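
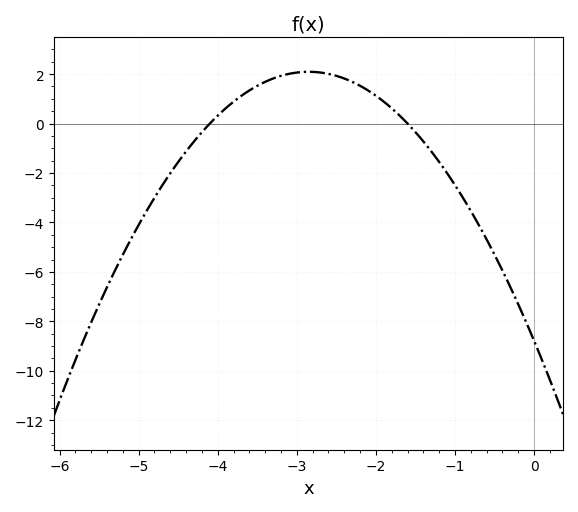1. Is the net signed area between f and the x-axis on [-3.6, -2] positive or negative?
positive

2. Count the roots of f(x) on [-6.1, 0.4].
2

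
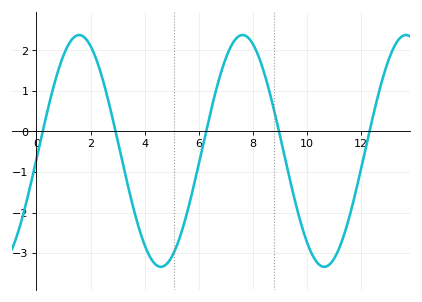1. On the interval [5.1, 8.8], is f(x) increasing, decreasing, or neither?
neither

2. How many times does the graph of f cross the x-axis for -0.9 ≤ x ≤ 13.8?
5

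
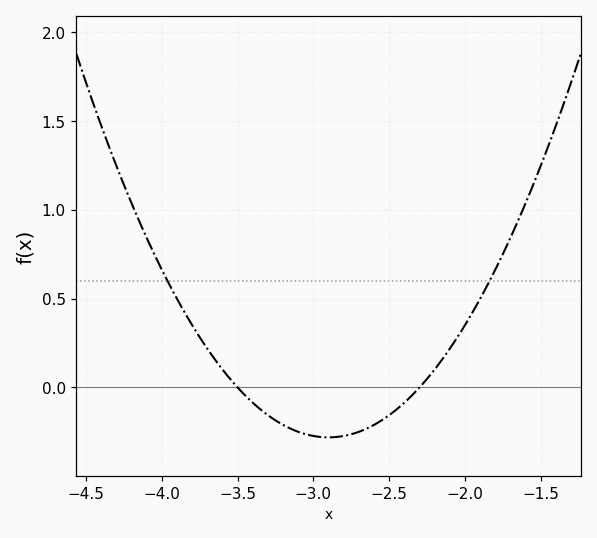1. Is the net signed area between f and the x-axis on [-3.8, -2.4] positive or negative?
negative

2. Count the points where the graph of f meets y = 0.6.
2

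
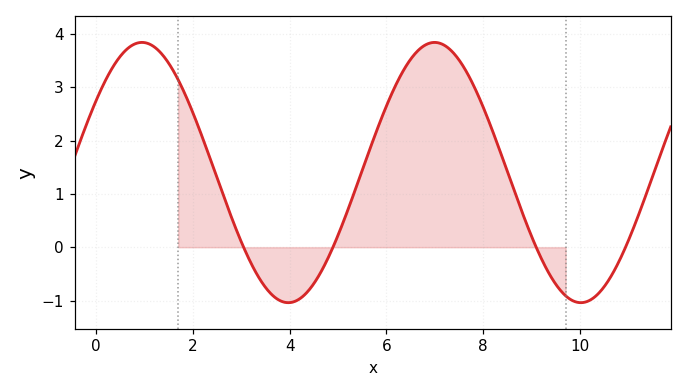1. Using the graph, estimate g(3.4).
-0.6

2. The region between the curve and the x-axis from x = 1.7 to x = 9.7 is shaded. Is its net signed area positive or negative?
positive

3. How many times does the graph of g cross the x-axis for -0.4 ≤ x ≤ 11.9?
4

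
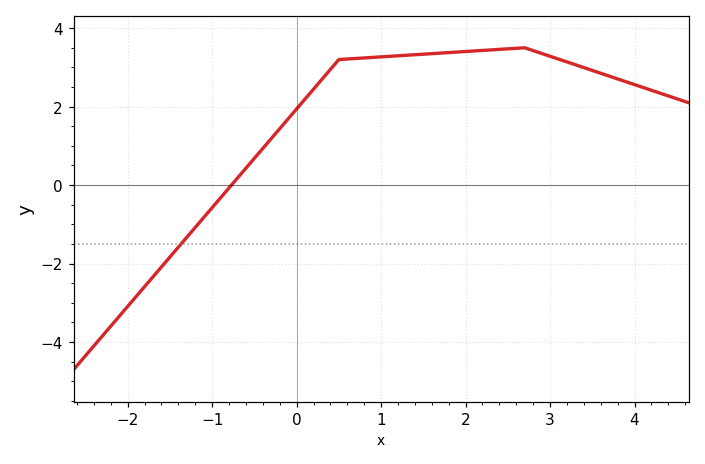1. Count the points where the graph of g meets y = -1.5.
1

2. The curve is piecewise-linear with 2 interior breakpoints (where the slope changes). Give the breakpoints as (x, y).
(0.5, 3.2); (2.7, 3.5)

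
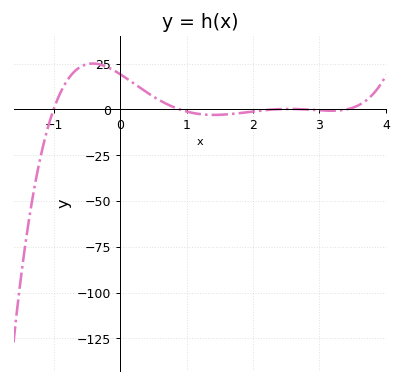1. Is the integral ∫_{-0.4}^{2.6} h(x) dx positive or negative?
positive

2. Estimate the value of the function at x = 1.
-1.1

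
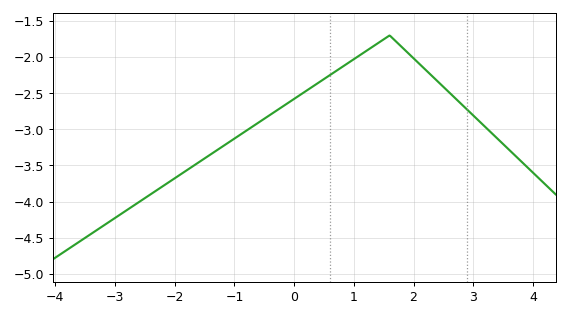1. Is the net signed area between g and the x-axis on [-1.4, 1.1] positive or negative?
negative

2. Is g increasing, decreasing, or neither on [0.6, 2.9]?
neither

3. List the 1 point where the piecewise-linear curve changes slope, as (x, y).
(1.6, -1.7)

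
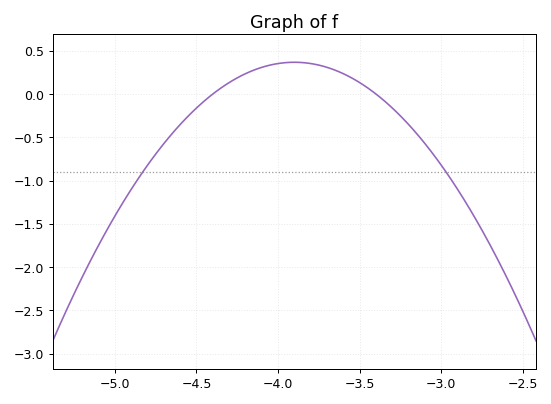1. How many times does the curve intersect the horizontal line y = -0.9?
2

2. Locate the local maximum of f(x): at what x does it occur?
-3.9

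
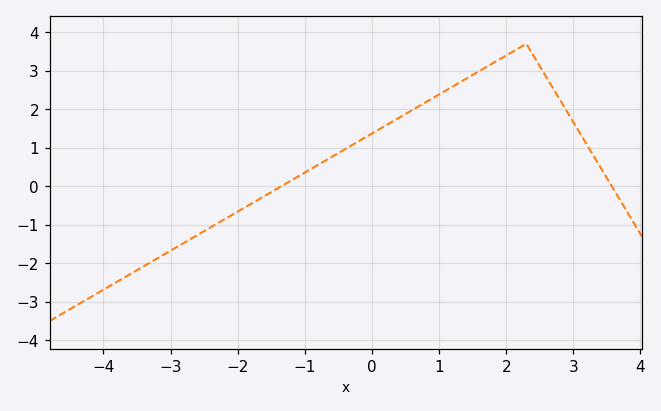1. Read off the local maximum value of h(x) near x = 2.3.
3.7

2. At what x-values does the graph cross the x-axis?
-1.35, 3.57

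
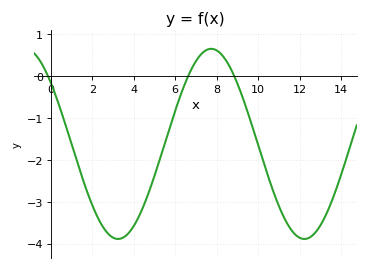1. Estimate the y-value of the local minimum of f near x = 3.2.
-3.89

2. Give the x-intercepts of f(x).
-0.134, 6.62, 8.84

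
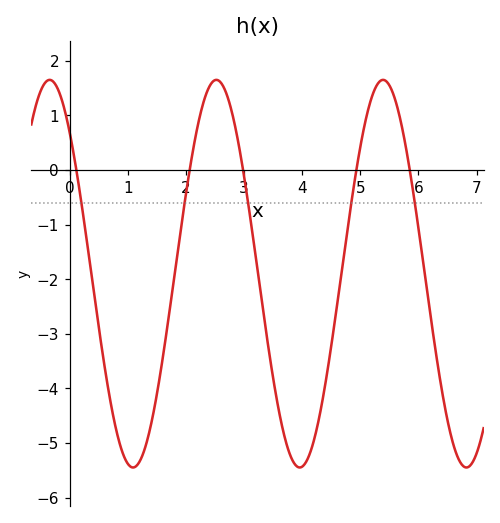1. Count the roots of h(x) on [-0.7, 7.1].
5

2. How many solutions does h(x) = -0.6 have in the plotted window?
5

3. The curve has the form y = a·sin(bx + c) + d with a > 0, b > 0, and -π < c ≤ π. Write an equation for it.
y = 3.55sin(2.19x + 2.33) - 1.9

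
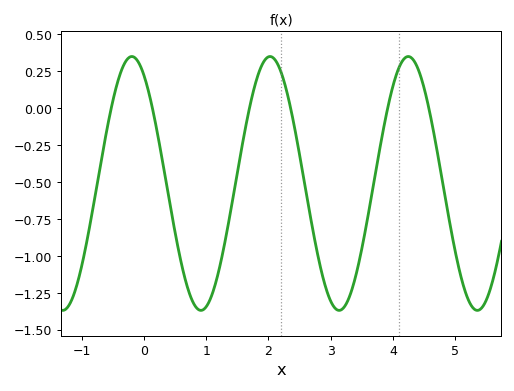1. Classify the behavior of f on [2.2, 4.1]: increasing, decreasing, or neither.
neither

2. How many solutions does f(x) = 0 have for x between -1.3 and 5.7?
6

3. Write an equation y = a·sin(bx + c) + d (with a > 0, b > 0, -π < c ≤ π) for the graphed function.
y = 0.86sin(2.8x + 2.1) - 0.51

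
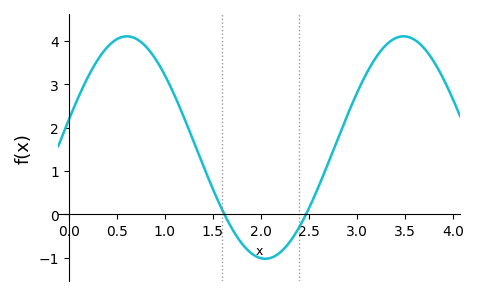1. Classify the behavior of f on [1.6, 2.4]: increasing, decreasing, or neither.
neither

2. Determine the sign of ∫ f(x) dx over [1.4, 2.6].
negative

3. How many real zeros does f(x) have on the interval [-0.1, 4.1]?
2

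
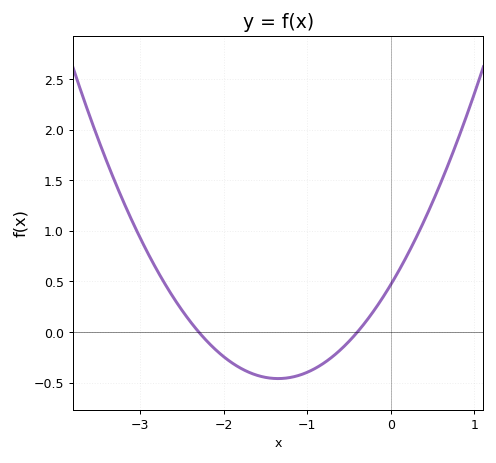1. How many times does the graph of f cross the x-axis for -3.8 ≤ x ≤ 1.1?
2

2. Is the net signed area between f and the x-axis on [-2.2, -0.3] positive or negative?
negative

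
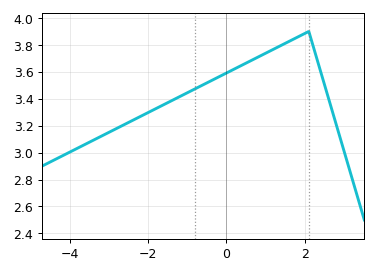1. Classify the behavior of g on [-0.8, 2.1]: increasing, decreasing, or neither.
increasing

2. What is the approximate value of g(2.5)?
3.5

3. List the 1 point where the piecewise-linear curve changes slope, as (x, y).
(2.1, 3.9)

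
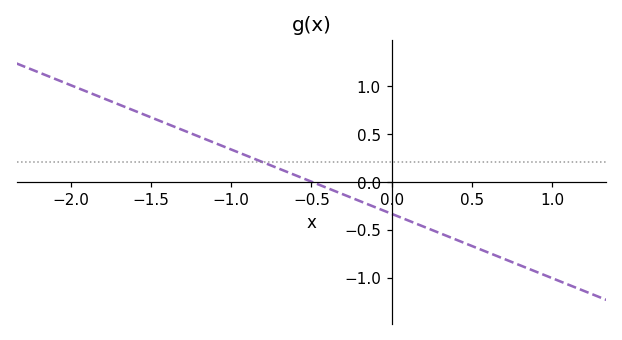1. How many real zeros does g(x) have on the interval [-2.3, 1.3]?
1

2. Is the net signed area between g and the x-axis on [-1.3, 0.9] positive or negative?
negative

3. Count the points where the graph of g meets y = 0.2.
1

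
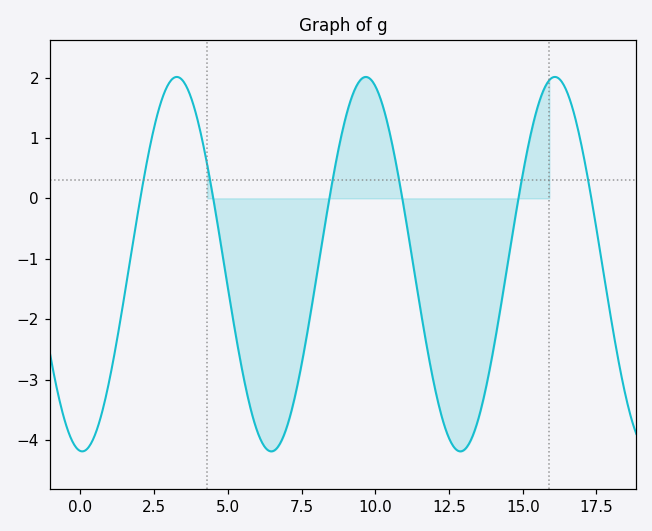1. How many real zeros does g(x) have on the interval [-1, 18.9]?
6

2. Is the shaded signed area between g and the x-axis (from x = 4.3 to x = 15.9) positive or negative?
negative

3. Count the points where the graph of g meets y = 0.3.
6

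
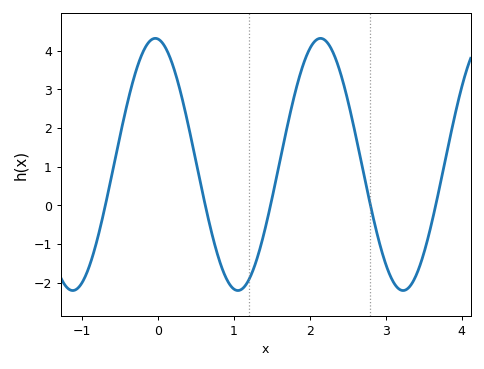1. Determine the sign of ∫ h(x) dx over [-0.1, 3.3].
positive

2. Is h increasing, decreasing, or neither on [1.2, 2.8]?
neither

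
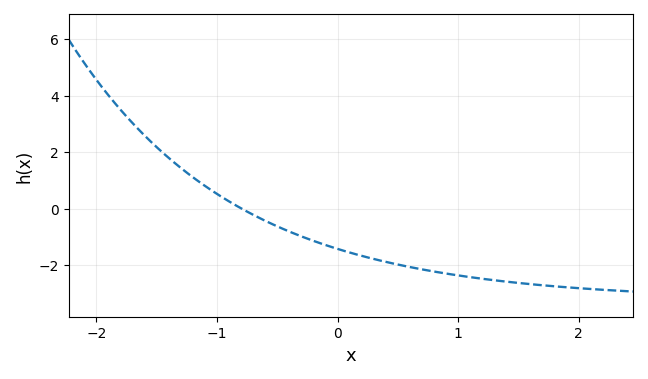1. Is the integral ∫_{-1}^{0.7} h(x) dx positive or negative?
negative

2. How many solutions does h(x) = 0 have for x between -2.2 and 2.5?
1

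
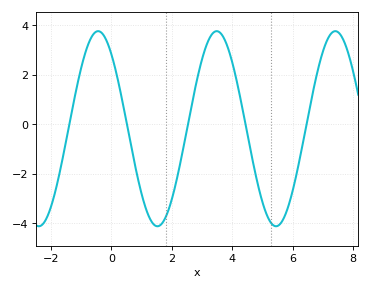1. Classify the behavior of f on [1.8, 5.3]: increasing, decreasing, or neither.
neither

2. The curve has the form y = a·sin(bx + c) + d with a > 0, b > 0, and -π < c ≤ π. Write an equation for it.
y = 3.94sin(1.6x + 2.27) - 0.18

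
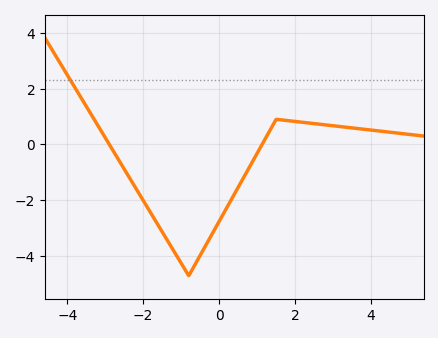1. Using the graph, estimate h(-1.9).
-2.23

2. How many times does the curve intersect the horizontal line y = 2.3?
1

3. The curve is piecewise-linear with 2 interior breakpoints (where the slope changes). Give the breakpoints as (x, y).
(-0.8, -4.7); (1.5, 0.9)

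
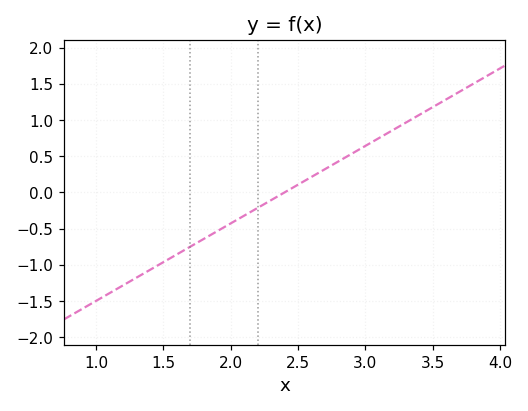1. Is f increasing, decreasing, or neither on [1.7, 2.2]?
increasing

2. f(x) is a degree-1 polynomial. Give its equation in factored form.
y = 1.07(x - 2.4)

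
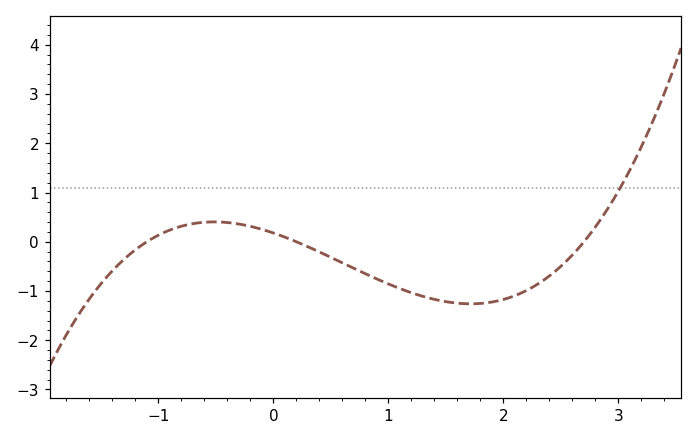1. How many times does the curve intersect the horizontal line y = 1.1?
1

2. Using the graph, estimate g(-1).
0.1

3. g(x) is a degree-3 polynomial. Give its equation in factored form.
y = 0.3(x + 1.1)(x - 0.2)(x - 2.7)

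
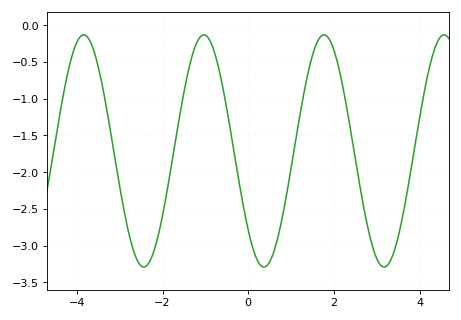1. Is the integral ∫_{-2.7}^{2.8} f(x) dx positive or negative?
negative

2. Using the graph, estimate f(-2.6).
-3.2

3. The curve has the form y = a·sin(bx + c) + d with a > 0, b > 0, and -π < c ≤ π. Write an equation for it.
y = 1.58sin(2.2x - 2.4) - 1.71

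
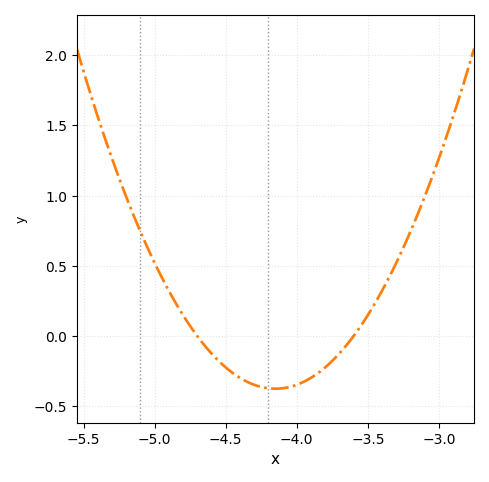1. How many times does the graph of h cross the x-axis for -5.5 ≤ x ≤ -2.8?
2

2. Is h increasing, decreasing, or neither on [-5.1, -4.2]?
decreasing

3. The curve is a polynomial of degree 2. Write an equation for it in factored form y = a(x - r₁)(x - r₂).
y = 1.24(x + 4.7)(x + 3.6)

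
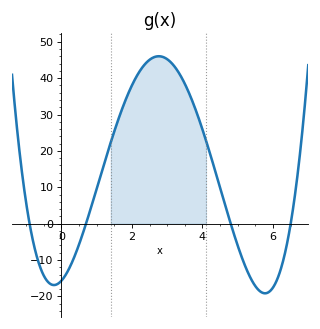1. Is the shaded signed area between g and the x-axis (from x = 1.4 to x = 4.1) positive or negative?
positive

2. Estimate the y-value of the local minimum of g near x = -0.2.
-16.9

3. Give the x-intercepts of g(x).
-0.9, 0.7, 4.8, 6.5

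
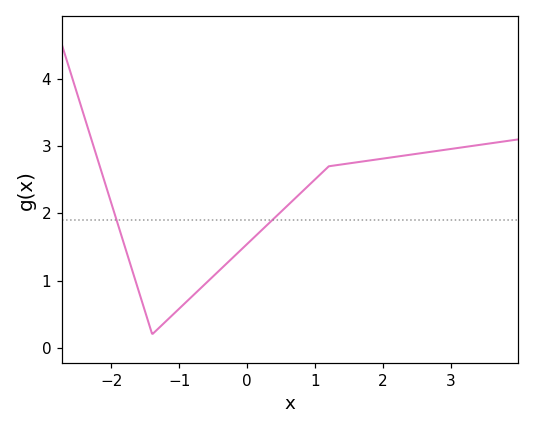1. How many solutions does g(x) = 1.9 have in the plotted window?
2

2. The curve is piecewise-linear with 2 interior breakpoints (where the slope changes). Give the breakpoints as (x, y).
(-1.4, 0.2); (1.2, 2.7)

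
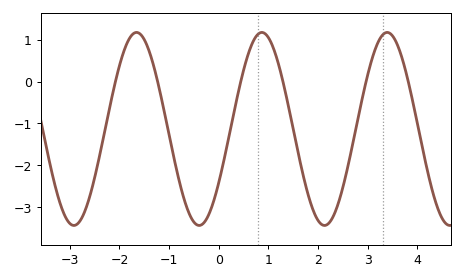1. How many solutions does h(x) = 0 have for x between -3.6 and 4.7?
6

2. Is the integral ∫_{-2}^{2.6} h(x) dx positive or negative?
negative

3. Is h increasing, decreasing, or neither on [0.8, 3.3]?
neither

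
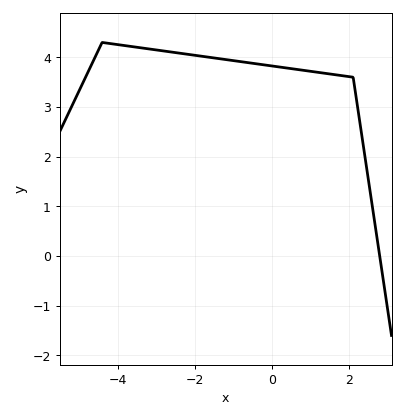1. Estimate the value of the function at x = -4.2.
4.28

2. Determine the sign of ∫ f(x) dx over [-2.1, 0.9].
positive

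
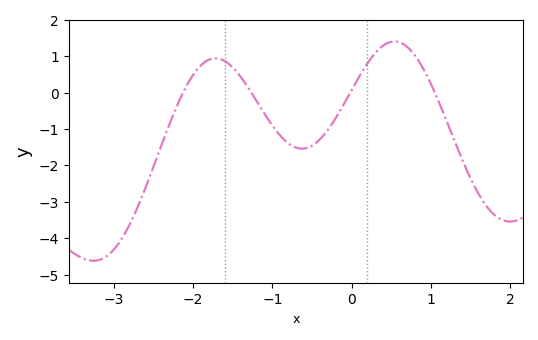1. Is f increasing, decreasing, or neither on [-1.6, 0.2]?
neither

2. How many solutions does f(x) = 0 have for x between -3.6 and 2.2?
4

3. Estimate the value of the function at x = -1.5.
0.695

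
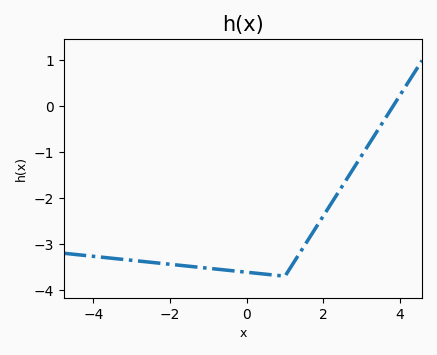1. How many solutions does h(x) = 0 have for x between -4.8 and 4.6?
1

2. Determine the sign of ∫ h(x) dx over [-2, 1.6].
negative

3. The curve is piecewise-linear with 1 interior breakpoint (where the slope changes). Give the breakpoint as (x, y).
(1, -3.7)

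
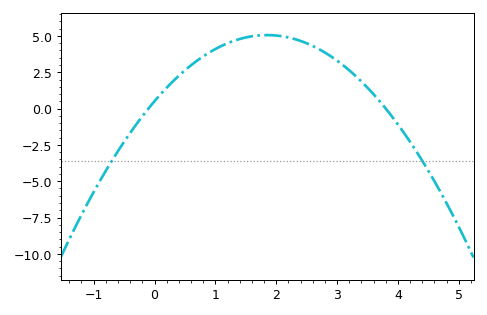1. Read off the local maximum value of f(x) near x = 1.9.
5.06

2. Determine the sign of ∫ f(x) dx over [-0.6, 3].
positive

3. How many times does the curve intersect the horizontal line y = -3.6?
2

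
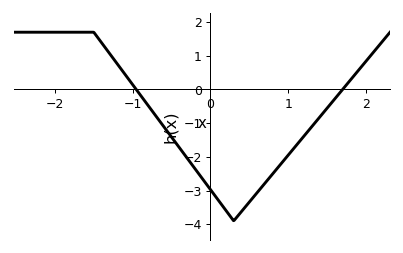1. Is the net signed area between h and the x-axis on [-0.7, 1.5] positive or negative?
negative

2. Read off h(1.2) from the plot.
-1.39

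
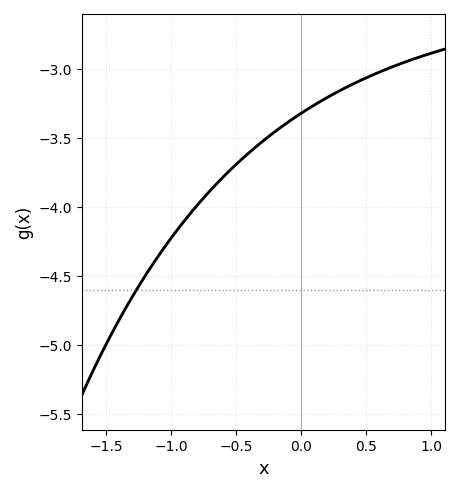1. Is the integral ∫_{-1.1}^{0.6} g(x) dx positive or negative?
negative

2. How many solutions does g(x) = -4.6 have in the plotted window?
1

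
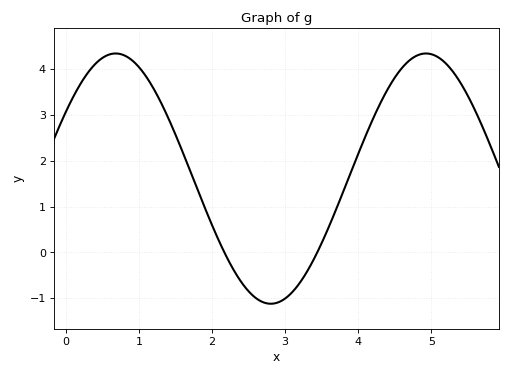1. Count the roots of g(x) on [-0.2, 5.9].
2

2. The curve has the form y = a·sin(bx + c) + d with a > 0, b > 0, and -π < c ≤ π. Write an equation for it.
y = 2.73sin(1.5x + 0.56) + 1.61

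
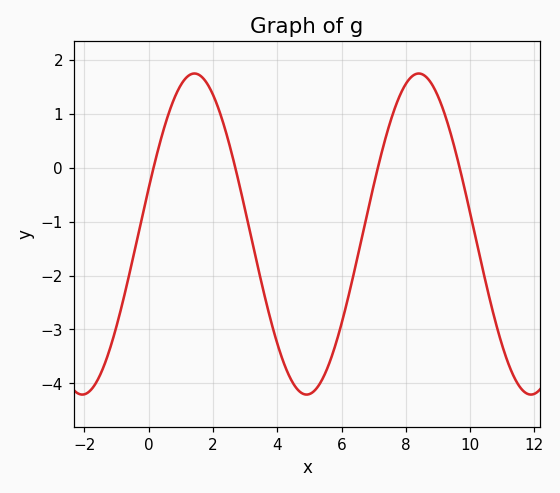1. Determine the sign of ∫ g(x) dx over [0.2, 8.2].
negative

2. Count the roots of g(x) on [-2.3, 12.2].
4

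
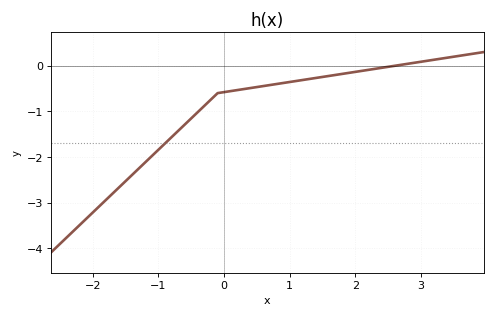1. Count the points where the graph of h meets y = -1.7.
1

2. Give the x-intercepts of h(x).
2.6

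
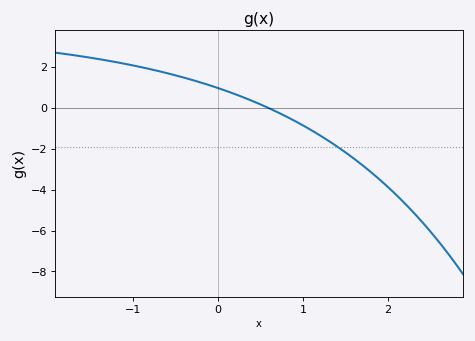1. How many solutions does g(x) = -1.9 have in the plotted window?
1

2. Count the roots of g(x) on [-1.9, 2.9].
1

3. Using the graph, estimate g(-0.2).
1.2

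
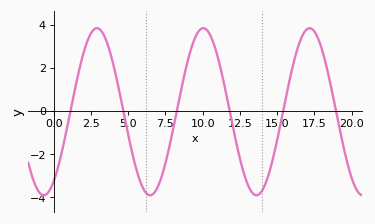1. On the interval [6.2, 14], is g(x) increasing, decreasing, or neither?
neither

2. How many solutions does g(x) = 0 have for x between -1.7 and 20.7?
6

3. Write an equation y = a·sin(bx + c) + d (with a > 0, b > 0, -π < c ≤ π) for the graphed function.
y = 3.87sin(0.88x - 0.982) - 0.04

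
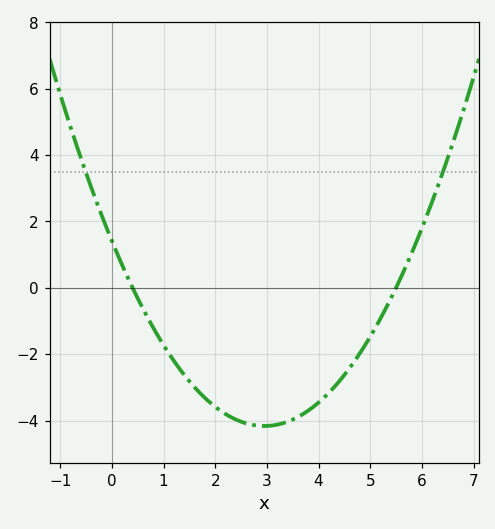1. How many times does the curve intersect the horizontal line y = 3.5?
2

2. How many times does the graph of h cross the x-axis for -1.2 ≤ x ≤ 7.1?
2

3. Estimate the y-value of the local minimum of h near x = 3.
-4.2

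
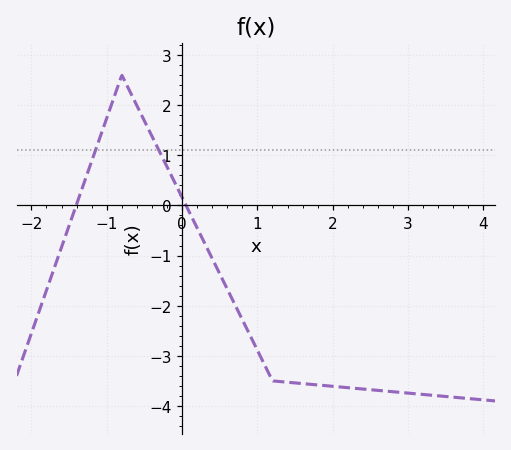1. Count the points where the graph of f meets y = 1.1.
2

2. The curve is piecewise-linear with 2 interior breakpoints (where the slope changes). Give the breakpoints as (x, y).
(-0.8, 2.6); (1.2, -3.5)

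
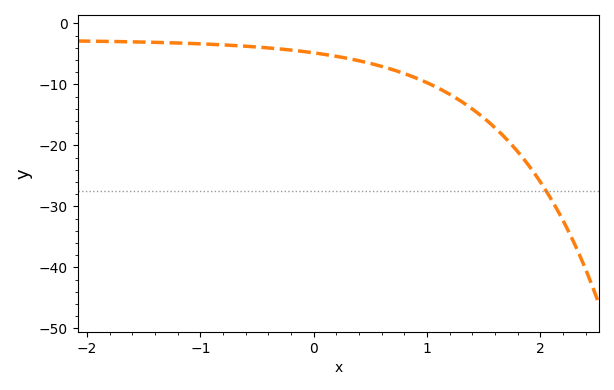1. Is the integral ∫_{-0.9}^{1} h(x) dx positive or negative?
negative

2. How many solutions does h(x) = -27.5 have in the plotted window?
1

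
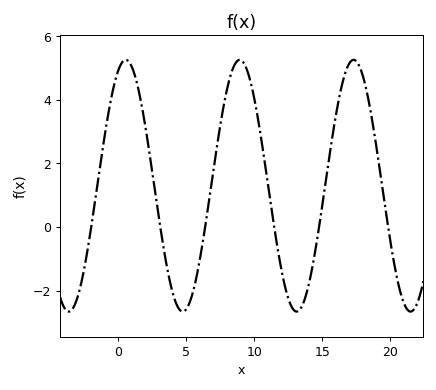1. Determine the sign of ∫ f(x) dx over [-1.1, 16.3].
positive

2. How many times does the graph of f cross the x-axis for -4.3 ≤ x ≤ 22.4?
6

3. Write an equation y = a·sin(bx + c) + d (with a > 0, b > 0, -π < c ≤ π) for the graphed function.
y = 3.96sin(0.75x + 1.15) + 1.3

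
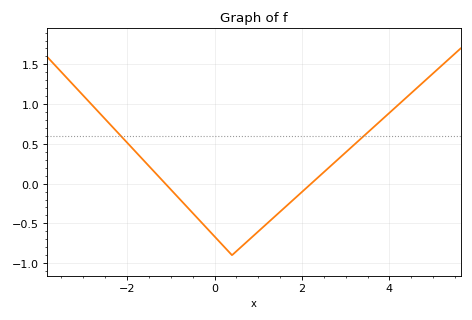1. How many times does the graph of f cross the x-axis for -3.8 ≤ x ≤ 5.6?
2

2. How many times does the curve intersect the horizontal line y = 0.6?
2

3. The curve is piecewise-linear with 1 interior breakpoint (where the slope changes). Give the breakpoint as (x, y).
(0.4, -0.9)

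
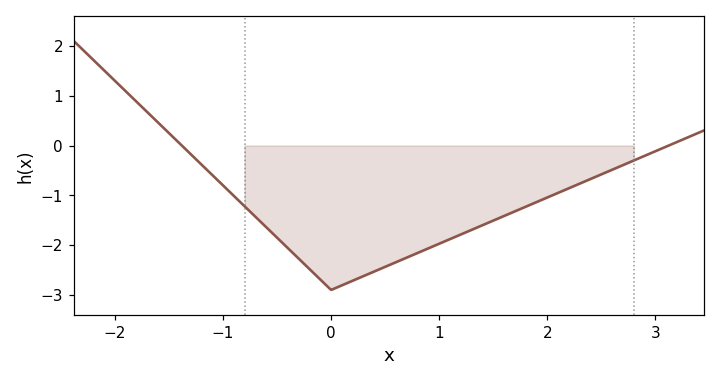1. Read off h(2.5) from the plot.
-0.578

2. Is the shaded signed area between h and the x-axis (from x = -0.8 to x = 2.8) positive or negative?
negative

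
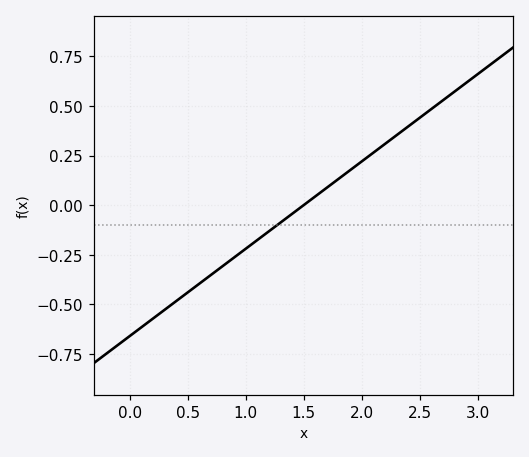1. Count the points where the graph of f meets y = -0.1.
1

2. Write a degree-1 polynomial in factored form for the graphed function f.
y = 0.44(x - 1.5)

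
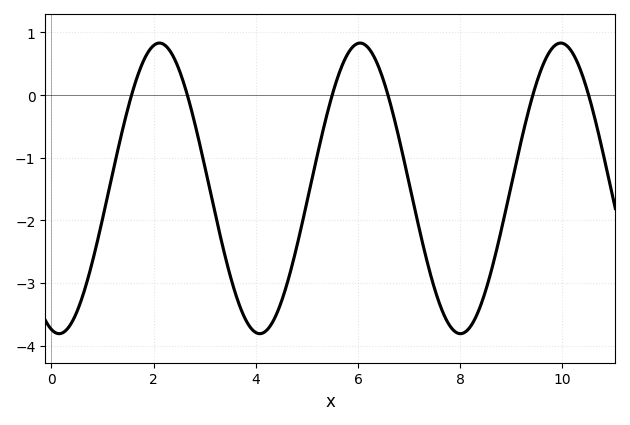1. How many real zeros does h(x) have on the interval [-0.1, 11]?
6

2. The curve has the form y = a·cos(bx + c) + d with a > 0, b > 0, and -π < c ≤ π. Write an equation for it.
y = 2.32cos(1.6x + 2.9) - 1.49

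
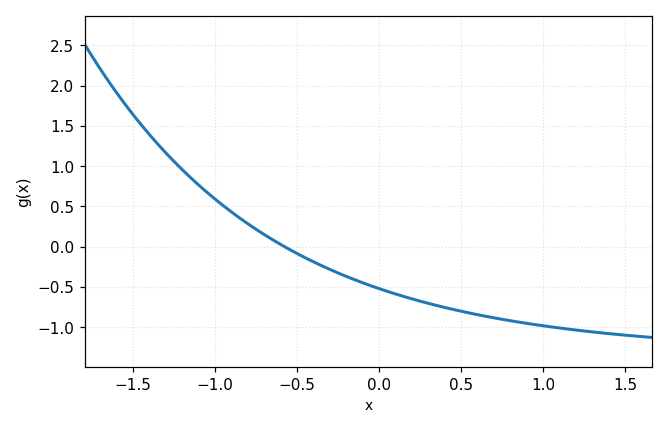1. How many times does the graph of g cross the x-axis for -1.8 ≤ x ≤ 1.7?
1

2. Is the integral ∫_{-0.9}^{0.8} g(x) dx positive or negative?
negative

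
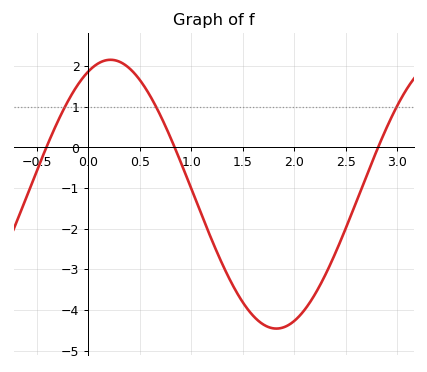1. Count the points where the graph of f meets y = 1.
3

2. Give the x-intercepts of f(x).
-0.407, 0.84, 2.81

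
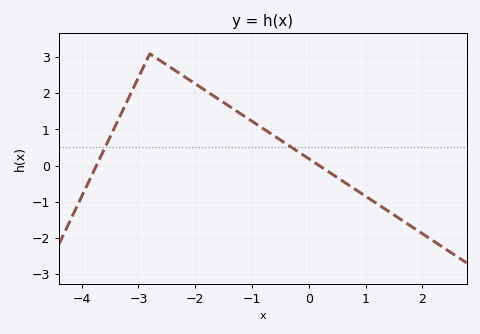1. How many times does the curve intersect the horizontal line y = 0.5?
2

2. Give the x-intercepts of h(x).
-3.7, 0.2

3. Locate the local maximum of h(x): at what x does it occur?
-2.8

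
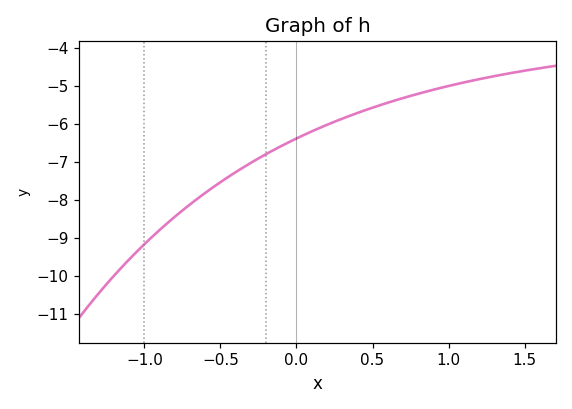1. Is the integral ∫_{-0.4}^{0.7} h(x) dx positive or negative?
negative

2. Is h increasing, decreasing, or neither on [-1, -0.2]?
increasing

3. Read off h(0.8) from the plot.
-5.22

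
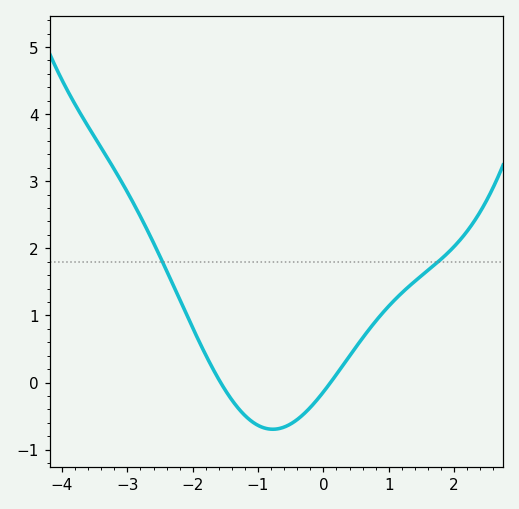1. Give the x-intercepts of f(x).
-1.6, 0.1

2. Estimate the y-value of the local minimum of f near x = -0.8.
-0.7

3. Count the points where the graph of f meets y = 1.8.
2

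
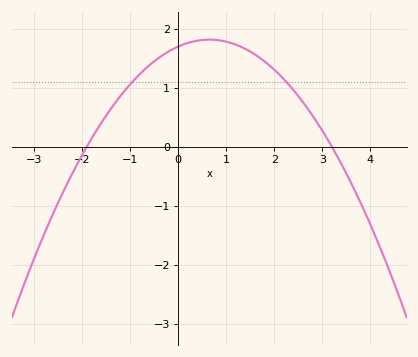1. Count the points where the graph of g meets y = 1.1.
2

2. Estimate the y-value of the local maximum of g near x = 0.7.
1.8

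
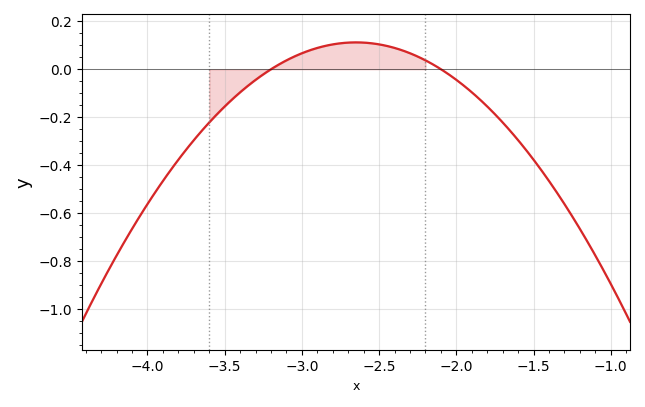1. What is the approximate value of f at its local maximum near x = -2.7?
0.112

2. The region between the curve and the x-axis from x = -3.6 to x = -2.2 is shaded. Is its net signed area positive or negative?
positive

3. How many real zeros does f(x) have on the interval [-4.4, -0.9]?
2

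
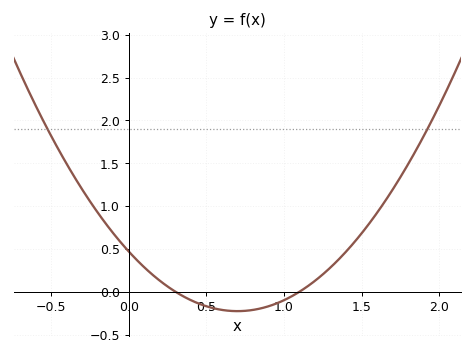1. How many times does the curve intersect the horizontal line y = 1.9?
2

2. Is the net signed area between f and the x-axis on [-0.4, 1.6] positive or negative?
positive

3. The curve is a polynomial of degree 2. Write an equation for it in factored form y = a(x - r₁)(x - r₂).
y = 1.42(x - 0.3)(x - 1.1)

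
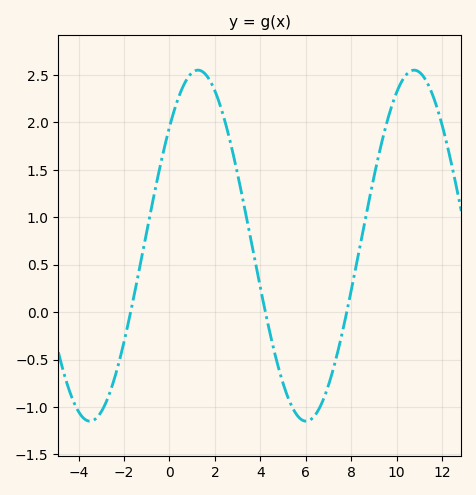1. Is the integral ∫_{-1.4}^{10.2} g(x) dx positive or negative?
positive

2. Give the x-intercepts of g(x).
-1.71, 4.22, 7.81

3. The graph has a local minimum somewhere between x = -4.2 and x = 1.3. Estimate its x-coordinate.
-3.5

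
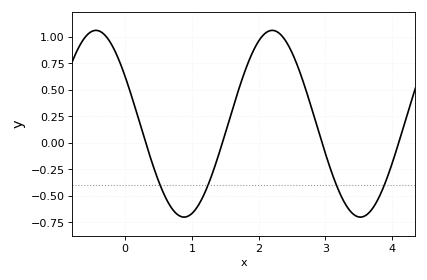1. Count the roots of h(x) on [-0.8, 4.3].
4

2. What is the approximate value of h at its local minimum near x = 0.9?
-0.7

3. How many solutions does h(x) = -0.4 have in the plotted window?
4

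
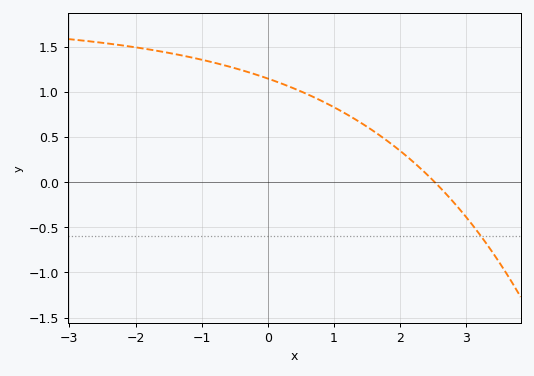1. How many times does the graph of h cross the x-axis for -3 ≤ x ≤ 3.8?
1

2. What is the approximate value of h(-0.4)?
1.24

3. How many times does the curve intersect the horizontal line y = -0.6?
1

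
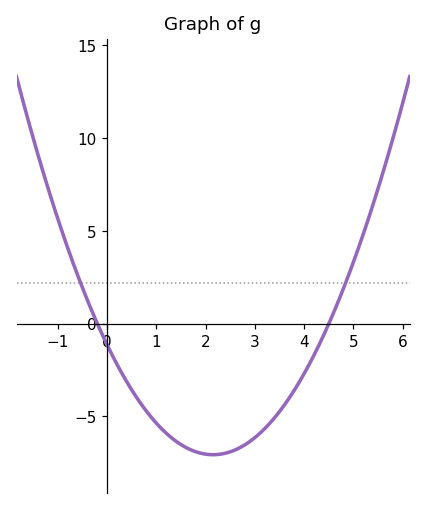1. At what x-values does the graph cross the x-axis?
-0.2, 4.5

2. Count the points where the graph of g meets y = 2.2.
2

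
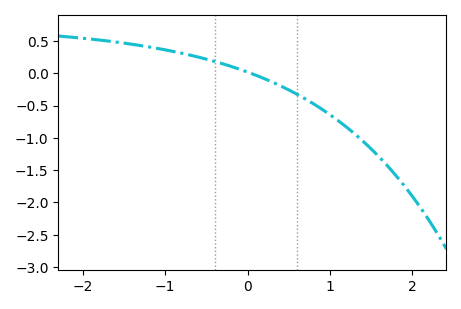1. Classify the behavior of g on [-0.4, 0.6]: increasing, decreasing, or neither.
decreasing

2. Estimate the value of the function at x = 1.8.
-1.6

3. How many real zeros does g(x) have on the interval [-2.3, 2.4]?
1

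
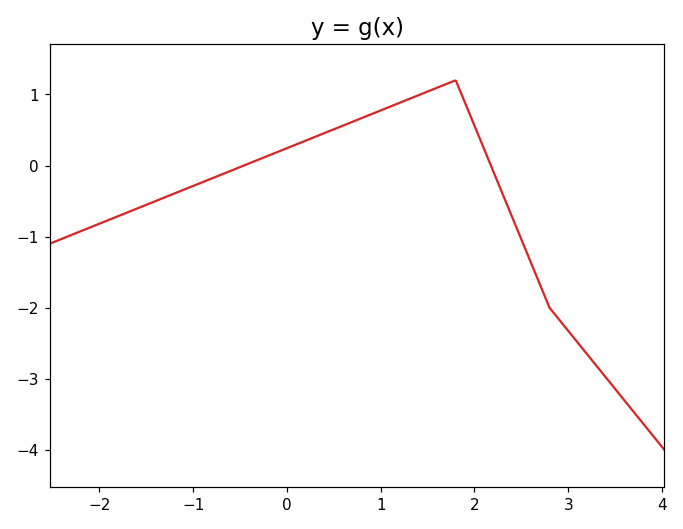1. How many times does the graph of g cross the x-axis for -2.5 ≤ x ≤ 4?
2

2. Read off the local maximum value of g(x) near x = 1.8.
1.2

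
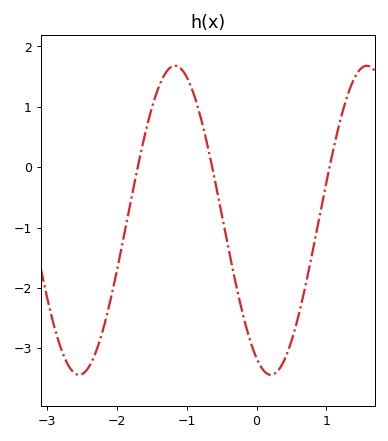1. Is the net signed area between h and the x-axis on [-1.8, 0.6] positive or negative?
negative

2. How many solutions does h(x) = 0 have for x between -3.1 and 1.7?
3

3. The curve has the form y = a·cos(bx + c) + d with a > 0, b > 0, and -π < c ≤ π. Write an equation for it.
y = 2.56cos(2.3x + 2.7) - 0.88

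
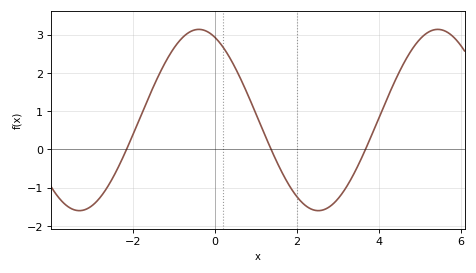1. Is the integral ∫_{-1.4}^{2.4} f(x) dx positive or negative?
positive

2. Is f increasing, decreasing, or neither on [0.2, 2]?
decreasing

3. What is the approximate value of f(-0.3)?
3.1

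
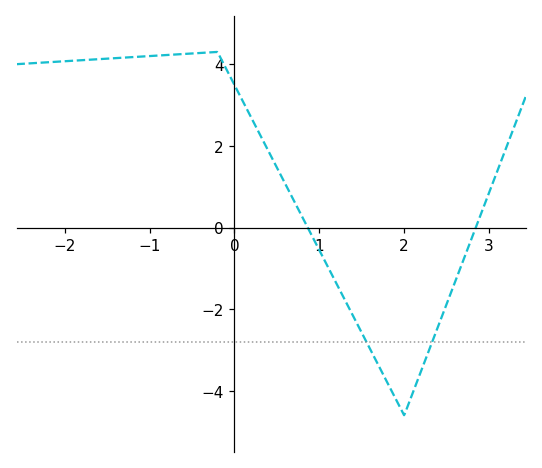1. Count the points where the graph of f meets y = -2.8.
2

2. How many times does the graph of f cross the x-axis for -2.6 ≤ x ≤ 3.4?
2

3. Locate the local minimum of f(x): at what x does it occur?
2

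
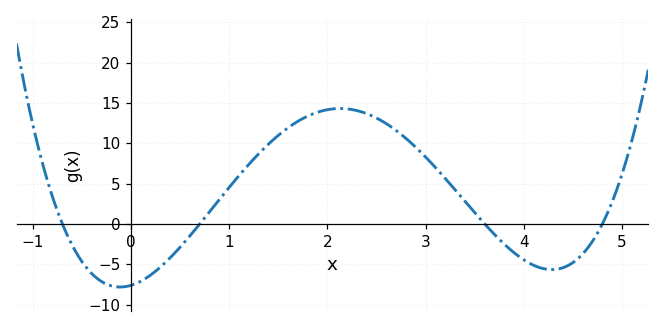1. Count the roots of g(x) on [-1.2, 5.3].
4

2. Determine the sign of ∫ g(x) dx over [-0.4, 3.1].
positive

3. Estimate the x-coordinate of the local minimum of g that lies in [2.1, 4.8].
4.3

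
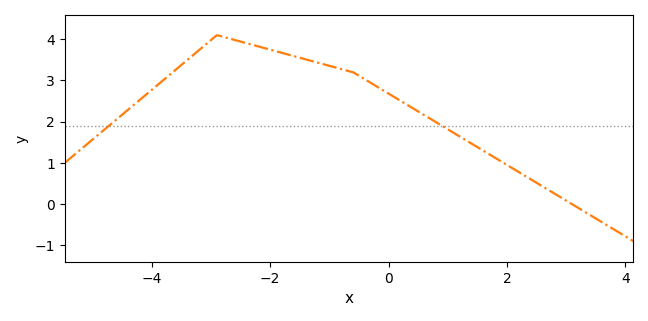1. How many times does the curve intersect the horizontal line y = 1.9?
2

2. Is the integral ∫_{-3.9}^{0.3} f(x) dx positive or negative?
positive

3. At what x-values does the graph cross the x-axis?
3.1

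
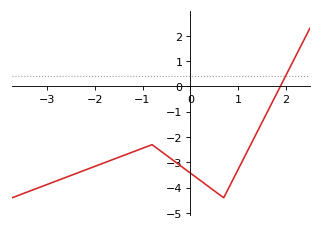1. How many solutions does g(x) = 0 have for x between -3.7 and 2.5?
1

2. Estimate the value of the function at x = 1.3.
-2.2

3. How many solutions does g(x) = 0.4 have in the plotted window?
1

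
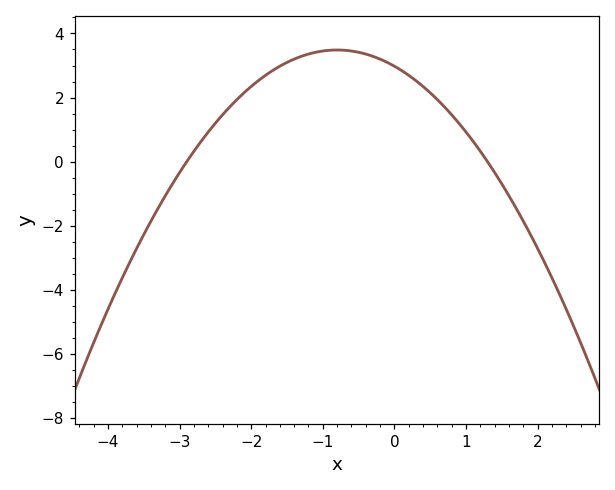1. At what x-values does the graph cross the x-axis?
-2.9, 1.3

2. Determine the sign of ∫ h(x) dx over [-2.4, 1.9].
positive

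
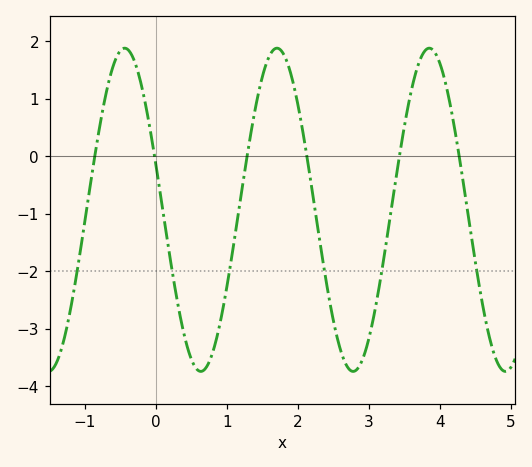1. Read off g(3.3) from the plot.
-1.06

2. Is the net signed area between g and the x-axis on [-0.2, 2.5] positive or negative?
negative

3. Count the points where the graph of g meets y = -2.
6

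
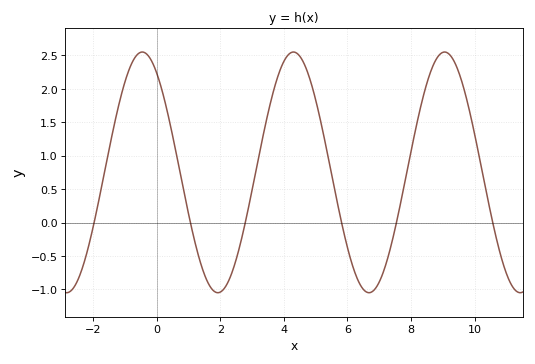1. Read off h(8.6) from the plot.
2.25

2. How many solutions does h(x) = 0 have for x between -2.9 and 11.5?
6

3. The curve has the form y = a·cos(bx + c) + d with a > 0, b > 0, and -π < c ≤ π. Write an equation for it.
y = 1.8cos(1.3x + 0.61) + 0.75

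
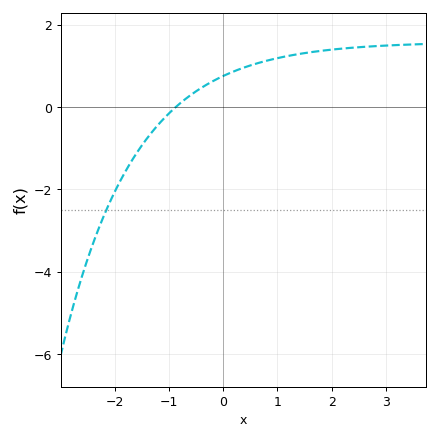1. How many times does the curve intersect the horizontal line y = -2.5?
1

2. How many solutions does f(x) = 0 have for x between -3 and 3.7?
1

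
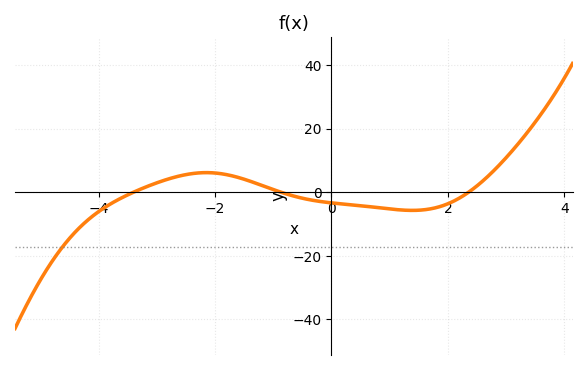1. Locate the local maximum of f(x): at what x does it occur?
-2.15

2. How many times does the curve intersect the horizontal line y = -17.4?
1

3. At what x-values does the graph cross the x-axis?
-3.4, -0.872, 2.36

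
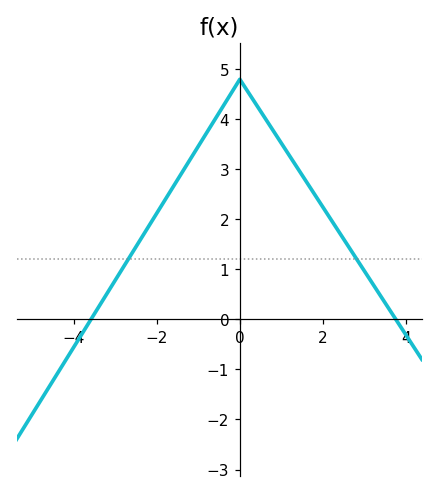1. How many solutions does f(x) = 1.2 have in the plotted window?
2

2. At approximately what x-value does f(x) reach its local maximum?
0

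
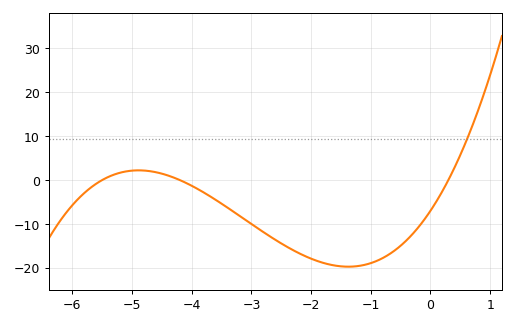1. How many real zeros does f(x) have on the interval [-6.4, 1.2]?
3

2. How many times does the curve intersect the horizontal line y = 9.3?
1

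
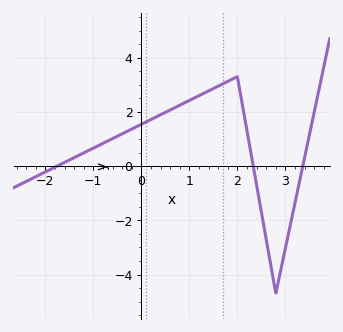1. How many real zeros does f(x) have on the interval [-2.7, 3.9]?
3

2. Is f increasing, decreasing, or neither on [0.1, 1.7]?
increasing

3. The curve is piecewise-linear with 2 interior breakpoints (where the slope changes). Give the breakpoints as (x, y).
(2, 3.3); (2.8, -4.7)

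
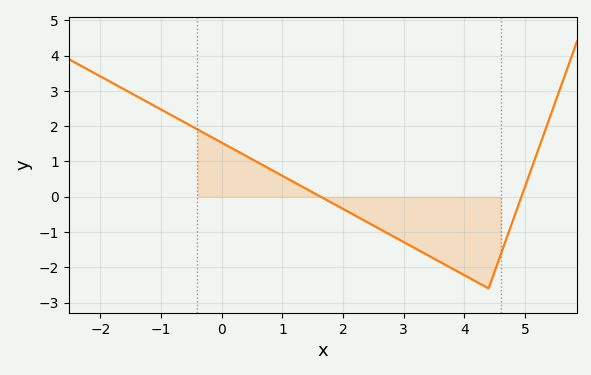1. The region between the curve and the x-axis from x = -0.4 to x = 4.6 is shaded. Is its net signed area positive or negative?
negative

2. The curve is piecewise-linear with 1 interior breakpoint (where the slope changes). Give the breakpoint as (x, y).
(4.4, -2.6)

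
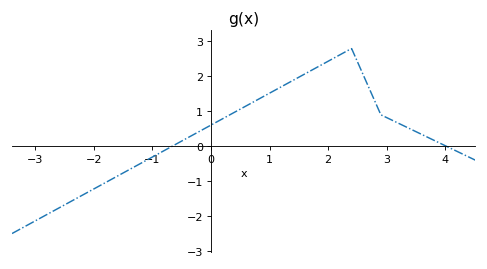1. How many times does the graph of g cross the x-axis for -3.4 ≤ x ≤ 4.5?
2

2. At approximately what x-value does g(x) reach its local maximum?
2.4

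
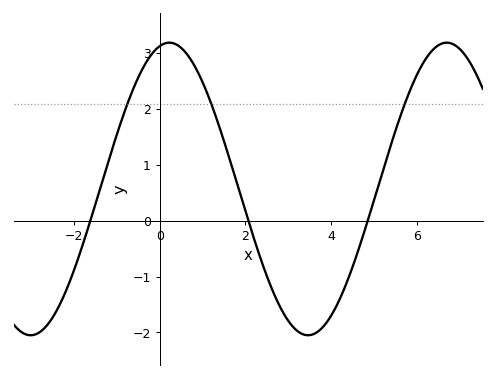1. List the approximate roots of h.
-1.62, 2.07, 4.86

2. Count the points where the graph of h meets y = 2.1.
3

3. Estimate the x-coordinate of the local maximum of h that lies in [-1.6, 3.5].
0.226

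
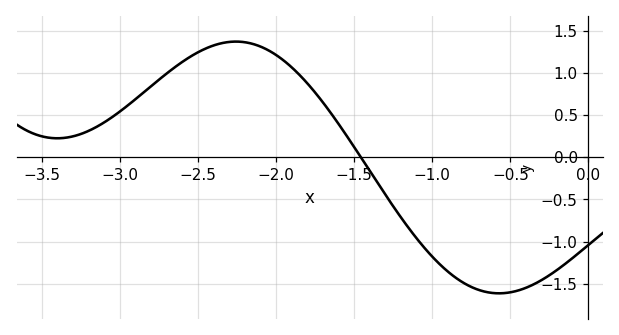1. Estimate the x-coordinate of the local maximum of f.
-2.3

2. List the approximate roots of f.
-1.5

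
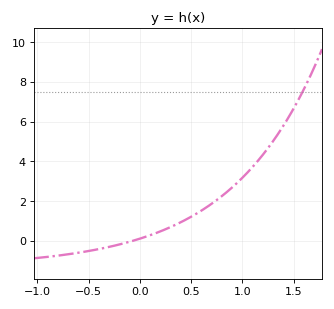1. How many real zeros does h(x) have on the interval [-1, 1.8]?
1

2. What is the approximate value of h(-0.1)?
-0.034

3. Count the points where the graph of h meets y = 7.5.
1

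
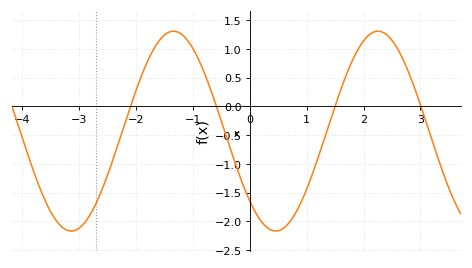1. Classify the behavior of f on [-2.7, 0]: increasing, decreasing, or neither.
neither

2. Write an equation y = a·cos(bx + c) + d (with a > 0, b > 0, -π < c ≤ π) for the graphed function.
y = 1.74cos(1.8x + 2.3) - 0.43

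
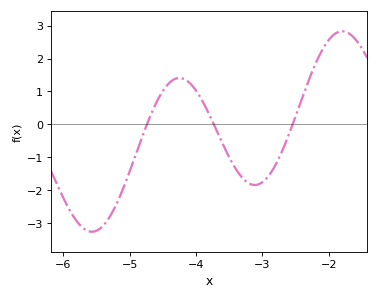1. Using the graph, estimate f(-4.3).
1.4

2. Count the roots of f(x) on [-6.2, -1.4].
3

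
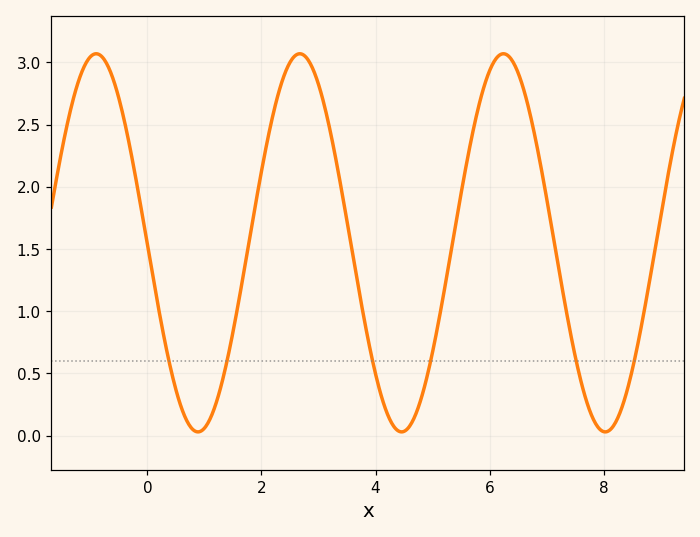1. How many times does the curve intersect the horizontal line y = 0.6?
6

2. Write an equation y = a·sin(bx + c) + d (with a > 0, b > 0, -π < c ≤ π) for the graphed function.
y = 1.52sin(1.76x - 3.13) + 1.55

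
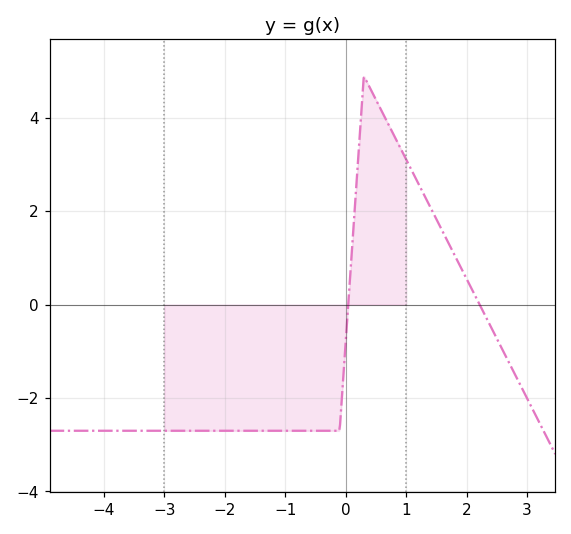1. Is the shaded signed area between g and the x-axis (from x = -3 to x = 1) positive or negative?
negative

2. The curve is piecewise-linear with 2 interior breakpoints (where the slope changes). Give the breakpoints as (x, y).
(-0.1, -2.7); (0.3, 4.9)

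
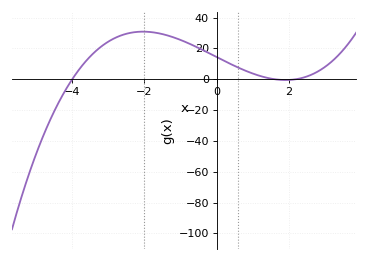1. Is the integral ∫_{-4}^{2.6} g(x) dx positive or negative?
positive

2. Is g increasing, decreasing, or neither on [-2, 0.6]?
decreasing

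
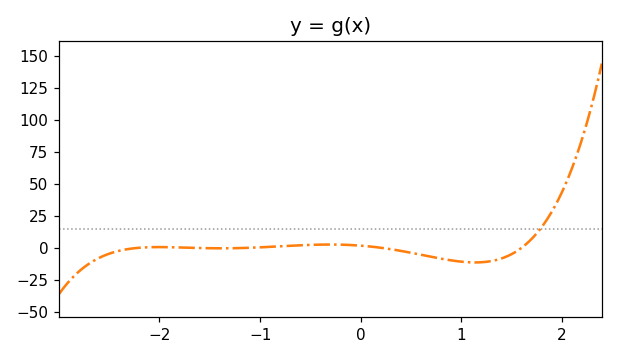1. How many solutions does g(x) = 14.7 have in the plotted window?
1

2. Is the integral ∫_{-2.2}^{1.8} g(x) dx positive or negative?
negative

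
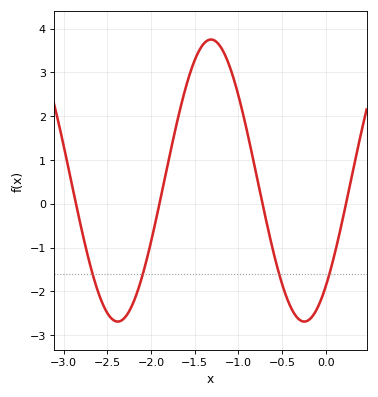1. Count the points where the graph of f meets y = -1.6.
4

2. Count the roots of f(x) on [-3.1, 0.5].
4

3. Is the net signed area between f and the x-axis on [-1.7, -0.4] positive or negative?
positive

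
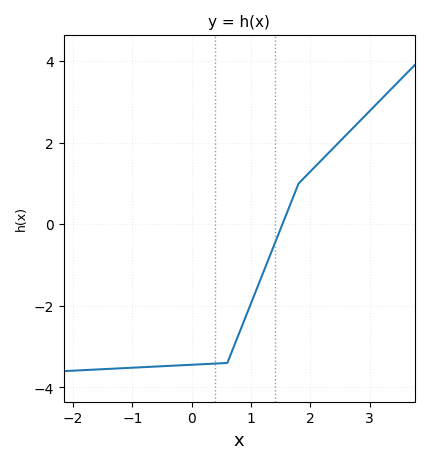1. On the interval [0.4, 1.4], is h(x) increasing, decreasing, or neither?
increasing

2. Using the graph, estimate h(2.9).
2.63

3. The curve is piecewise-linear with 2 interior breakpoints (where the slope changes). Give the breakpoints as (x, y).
(0.6, -3.4); (1.8, 1)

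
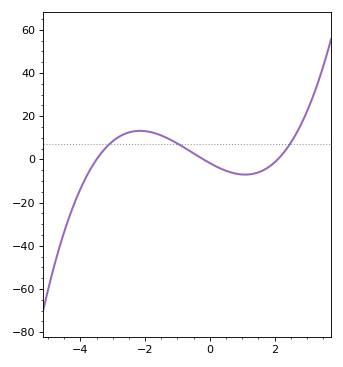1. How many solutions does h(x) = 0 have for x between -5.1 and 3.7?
3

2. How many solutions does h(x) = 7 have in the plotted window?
3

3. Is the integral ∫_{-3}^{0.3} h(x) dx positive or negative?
positive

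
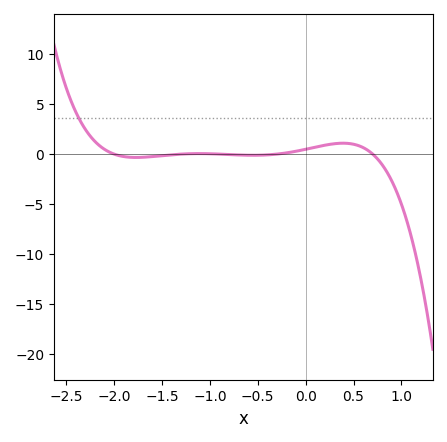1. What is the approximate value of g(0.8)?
-1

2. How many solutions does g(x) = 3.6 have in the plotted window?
1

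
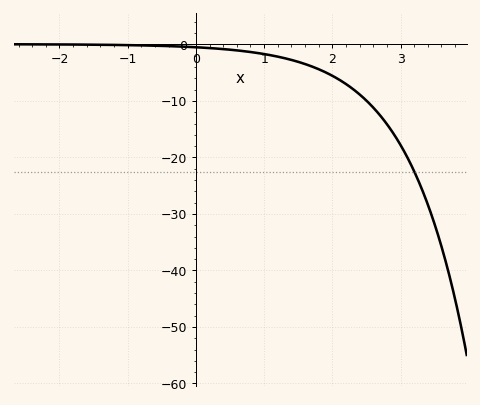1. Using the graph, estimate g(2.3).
-8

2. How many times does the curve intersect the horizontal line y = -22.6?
1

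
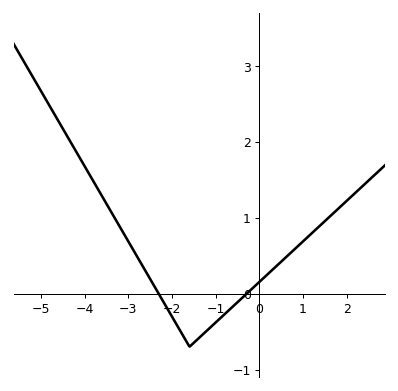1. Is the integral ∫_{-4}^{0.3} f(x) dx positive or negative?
positive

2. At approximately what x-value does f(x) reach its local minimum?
-1.6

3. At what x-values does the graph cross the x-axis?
-2.31, -0.292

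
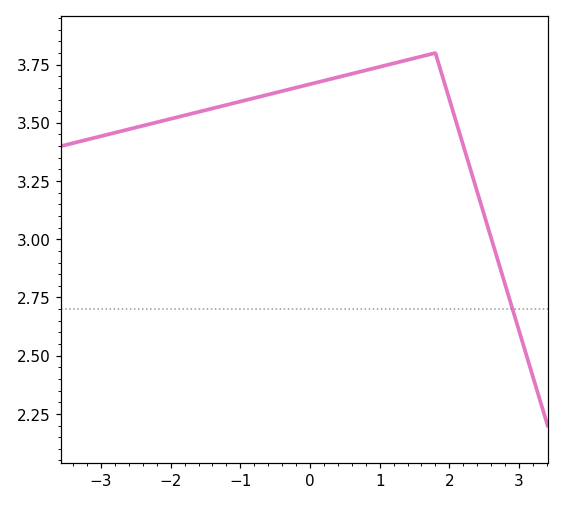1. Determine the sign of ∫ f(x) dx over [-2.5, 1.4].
positive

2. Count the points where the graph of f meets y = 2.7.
1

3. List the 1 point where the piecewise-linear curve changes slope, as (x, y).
(1.8, 3.8)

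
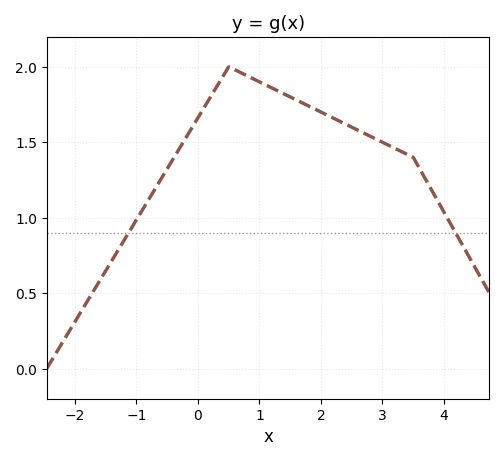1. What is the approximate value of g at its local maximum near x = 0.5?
2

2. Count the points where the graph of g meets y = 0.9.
2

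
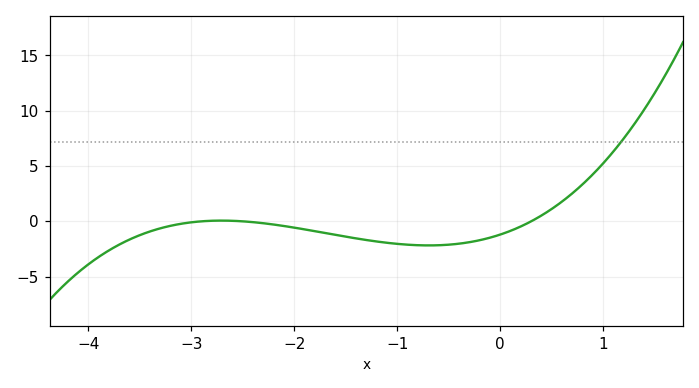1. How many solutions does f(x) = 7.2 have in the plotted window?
1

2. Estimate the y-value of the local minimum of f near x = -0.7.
-2.18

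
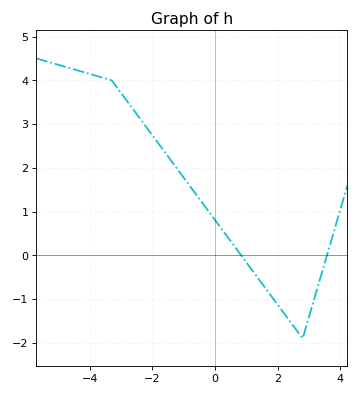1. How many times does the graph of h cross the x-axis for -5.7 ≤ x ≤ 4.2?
2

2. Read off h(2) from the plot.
-1.13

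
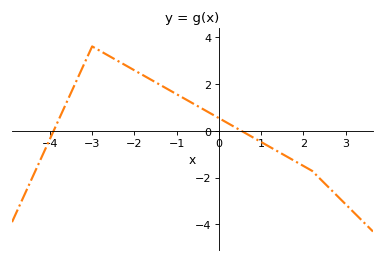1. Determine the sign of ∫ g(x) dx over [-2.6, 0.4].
positive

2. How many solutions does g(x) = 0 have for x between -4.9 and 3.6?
2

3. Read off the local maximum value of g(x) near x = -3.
3.6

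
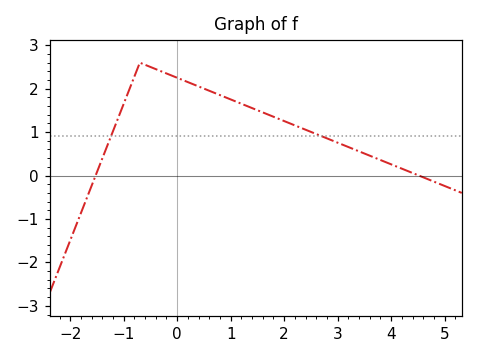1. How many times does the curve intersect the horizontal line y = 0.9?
2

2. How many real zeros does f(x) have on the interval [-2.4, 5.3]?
2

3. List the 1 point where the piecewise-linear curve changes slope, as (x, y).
(-0.7, 2.6)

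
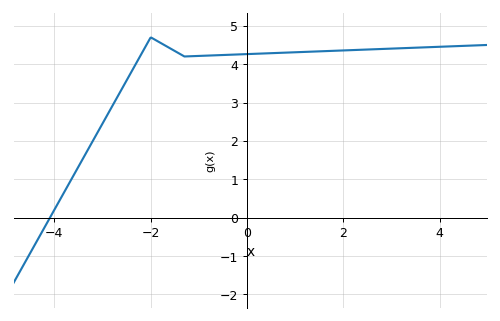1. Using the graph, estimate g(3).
4.41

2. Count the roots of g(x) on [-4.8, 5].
1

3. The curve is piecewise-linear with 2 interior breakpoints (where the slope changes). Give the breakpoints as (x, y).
(-2, 4.7); (-1.3, 4.2)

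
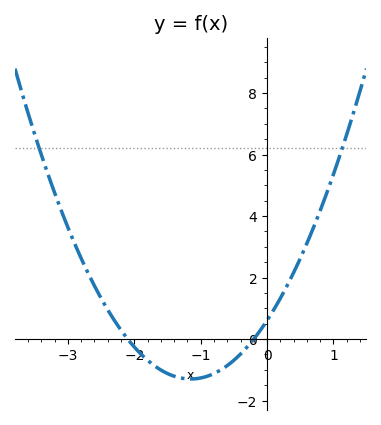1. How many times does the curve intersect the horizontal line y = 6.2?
2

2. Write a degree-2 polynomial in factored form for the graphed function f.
y = 1.44(x + 2.1)(x + 0.2)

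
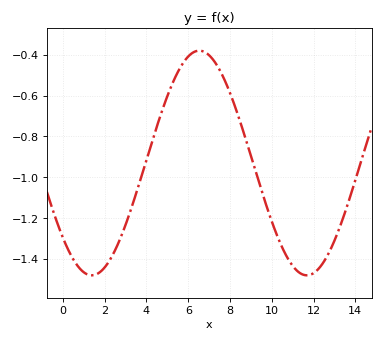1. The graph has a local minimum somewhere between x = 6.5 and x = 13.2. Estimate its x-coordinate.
11.7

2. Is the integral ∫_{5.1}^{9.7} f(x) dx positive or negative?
negative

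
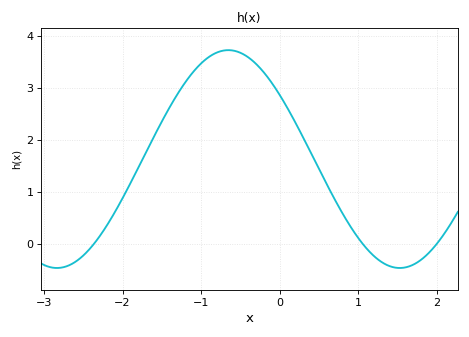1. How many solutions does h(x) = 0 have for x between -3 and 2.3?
3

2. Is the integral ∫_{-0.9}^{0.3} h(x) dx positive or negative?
positive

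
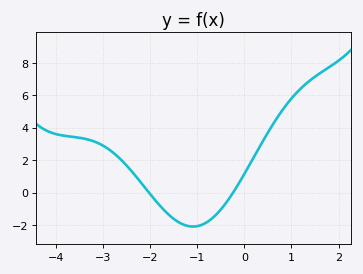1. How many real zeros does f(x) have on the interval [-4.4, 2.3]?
2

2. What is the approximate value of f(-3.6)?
3.4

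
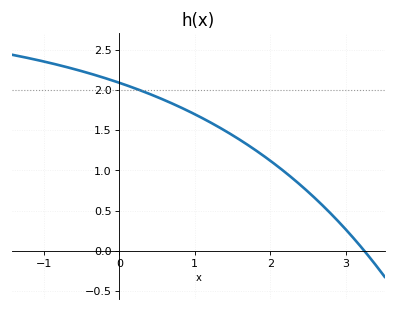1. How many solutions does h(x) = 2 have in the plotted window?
1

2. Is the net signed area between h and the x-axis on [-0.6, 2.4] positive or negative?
positive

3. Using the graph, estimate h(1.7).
1.32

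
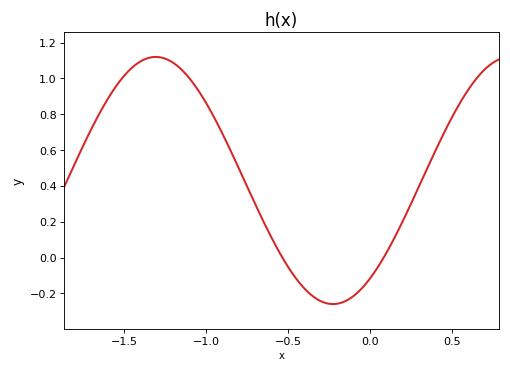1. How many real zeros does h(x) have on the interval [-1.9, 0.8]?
2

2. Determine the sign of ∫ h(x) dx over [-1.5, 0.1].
positive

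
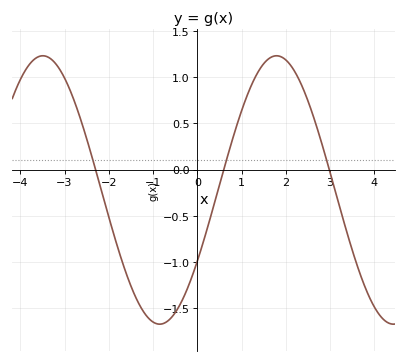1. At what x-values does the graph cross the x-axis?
-2.3, 0.598, 2.98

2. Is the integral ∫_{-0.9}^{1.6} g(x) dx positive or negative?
negative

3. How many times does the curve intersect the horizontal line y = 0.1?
3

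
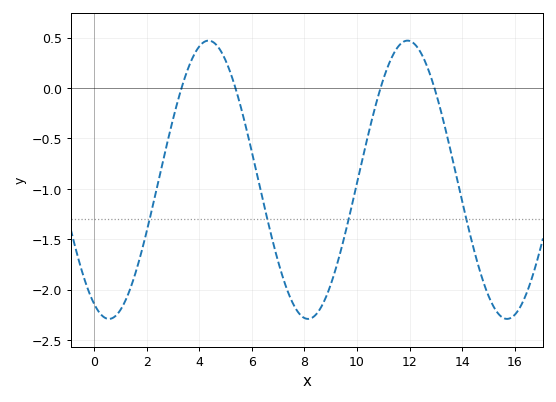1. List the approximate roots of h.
3.5, 5.5, 11, 13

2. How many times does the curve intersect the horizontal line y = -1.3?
4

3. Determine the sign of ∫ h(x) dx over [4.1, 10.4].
negative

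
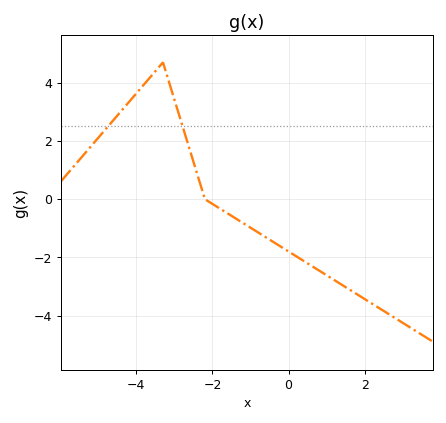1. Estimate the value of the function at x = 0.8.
-2.45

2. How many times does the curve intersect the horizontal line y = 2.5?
2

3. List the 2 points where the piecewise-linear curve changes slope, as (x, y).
(-3.3, 4.7); (-2.2, 0)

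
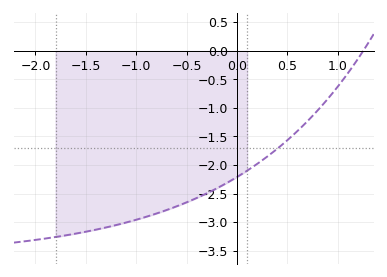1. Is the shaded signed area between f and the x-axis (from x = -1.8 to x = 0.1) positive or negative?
negative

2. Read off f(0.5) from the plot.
-1.56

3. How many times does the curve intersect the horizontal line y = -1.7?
1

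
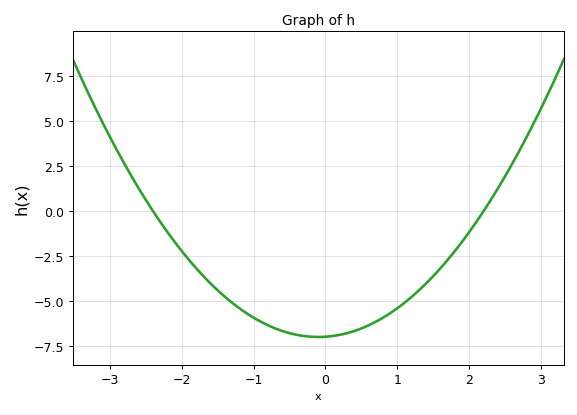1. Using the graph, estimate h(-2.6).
1.2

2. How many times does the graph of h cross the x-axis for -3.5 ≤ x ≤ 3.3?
2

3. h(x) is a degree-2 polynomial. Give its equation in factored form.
y = 1.32(x + 2.4)(x - 2.2)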